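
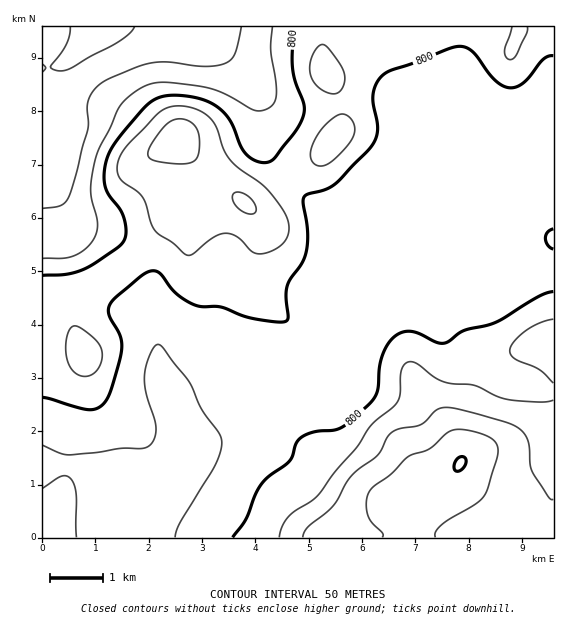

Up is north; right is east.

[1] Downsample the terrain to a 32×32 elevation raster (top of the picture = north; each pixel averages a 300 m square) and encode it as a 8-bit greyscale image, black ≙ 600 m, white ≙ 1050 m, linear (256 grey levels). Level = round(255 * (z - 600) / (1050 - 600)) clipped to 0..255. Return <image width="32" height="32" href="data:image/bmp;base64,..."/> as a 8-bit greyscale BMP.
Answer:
<image width="32" height="32" href="data:image/bmp;base64,Qk02CAAAAAAAADYEAAAoAAAAIAAAACAAAAABAAgAAAAAAAAEAAATCwAAEwsAAAABAAAAAAAAAAAAAAEBAQACAgIAAwMDAAQEBAAFBQUABgYGAAcHBwAICAgACQkJAAoKCgALCwsADAwMAA0NDQAODg4ADw8PABAQEAAREREAEhISABMTEwAUFBQAFRUVABYWFgAXFxcAGBgYABkZGQAaGhoAGxsbABwcHAAdHR0AHh4eAB8fHwAgICAAISEhACIiIgAjIyMAJCQkACUlJQAmJiYAJycnACgoKAApKSkAKioqACsrKwAsLCwALS0tAC4uLgAvLy8AMDAwADExMQAyMjIAMzMzADQ0NAA1NTUANjY2ADc3NwA4ODgAOTk5ADo6OgA7OzsAPDw8AD09PQA+Pj4APz8/AEBAQABBQUEAQkJCAENDQwBEREQARUVFAEZGRgBHR0cASEhIAElJSQBKSkoAS0tLAExMTABNTU0ATk5OAE9PTwBQUFAAUVFRAFJSUgBTU1MAVFRUAFVVVQBWVlYAV1dXAFhYWABZWVkAWlpaAFtbWwBcXFwAXV1dAF5eXgBfX18AYGBgAGFhYQBiYmIAY2NjAGRkZABlZWUAZmZmAGdnZwBoaGgAaWlpAGpqagBra2sAbGxsAG1tbQBubm4Ab29vAHBwcABxcXEAcnJyAHNzcwB0dHQAdXV1AHZ2dgB3d3cAeHh4AHl5eQB6enoAe3t7AHx8fAB9fX0Afn5+AH9/fwCAgIAAgYGBAIKCggCDg4MAhISEAIWFhQCGhoYAh4eHAIiIiACJiYkAioqKAIuLiwCMjIwAjY2NAI6OjgCPj48AkJCQAJGRkQCSkpIAk5OTAJSUlACVlZUAlpaWAJeXlwCYmJgAmZmZAJqamgCbm5sAnJycAJ2dnQCenp4An5+fAKCgoAChoaEAoqKiAKOjowCkpKQApaWlAKampgCnp6cAqKioAKmpqQCqqqoAq6urAKysrACtra0Arq6uAK+vrwCwsLAAsbGxALKysgCzs7MAtLS0ALW1tQC2trYAt7e3ALi4uAC5ubkAurq6ALu7uwC8vLwAvb29AL6+vgC/v78AwMDAAMHBwQDCwsIAw8PDAMTExADFxcUAxsbGAMfHxwDIyMgAycnJAMrKygDLy8sAzMzMAM3NzQDOzs4Az8/PANDQ0ADR0dEA0tLSANPT0wDU1NQA1dXVANbW1gDX19cA2NjYANnZ2QDa2toA29vbANzc3ADd3d0A3t7eAN/f3wDg4OAA4eHhAOLi4gDj4+MA5OTkAOXl5QDm5uYA5+fnAOjo6ADp6ekA6urqAOvr6wDs7OwA7e3tAO7u7gDv7+8A8PDwAPHx8QDy8vIA8/PzAPT09AD19fUA9vb2APf39wD4+PgA+fn5APr6+gD7+/sA/Pz8AP39/QD+/v4A////AF1ZVFRUVFRUVl5pb3J5hpiquMDExcfHx8fEwsLDwruyW1hUVFRUVFRUWWRscHaAjZmntsDHy8vKy8nFw8LBuK5YWFRUVFRUVFRVXWZtc3mBiJWpvMjNz9HU1M7Hwby0q1VWVFRUVFRUVFRXX2hwdHl+iJ2zwcnQ1tre2s3Ata6pUlRUVFRUVFRUVFRaYmpvc3Z8jKCwu8nR1+Dh1cOzqqdVVlZWVVVVVFRUVFZcY2pwdHZ+jZ+vvcPL2d7VxrWqplpdX15bWFZUVFRUVlleZm1xcnSAlKaws7zJzMa8saeiYmZqamRcV1RUVFVYWVthZmlrbHKDlZ+krra0rqehnJhuc3d1a15WVFRUV1pbWltdYWVmaHGCkp2jo5+ak5COjnyBhH9vX1VUVFZZXF1aWlpdZWdmanuPmZaRj4yJiImMg4qSjHZgVVRVWV1fXlpaWmBpaWZpeo2RiIOFhoeJjI+FjpeRfGVXVFlfZGViXlxfaGxoZmd1hIR7eX6DiY6TloWNkop5ZllWXWZqaWdlZmpubGZmZmx2dXBxd3yCi5SYhYuKf3BiWllgaWxsbm9xcGxnZmZmZmpqaWpsbnN8h46Giod8bmJcX2hwcnN3endvZ2ZmZmZmZmZoZ2ZmaG12foOFhoJ5bWVpdXx7fIB/eW9nZmZmZmZmZmhmZmZmZmlvb3F3f4F6cXOAhYKChYN8dGtmZmZmZmZmZmZmZmZmZmlVVl9teHt7fYiLhYSIi4Z8cGZmZmZmZmZmZmZmZmZnbEZHTVxsdoGJkZSMiI6VlIdzZmZmZmZmZmZmZmZmZmlxQkJHVmd2h5Wcn5mVm6Gdi3NmZmZmZmZmZmZmZmZmaW46PUdabHqMm6GjoaOqqJmEcGdmZmZmZmZmZmZmZmZmZzA2R2F4hZOdoaKjp6mei3pybmhmZmZmZmZmZmZmZmZmKjFDY4SXn6Kjo6SimYl9en6AdWhmZmZmZmZmZmZmZmYpLT5dhJ6nqqupopWBc3N7iJCHdGhmZmZmZmZmZmZmZiktOFFzkqWxta6eiHBla3aHlJSFc2dmZmZmZmZmZmZmKi01RV56k6q0rJh/Z11ibH2OlI17aWZmZmZmZmZmZmYrLjVBU2d8k5+Zh3BdV1ljdYWNiXhoZmZmZmZmZmZmZigrMz9KV2d0eHNoWlJQVWJ3iIyFdWhmZmZmZmZoamdmISMrNj5GUFVTT0tHR0pUaIOSkYZ4bGhmZmZmaHJ3bWcdHCAnLjU7PTw5OTs/SFZtiJSPhXt0cm5qZ2dwgYd5bSIbGBsgJisuLy8wNDxJWW6Fj4l/eHd3d3RwcHqIjoR3Kx8XFxkdISYpKiwxOkhYbIKLhnt1dXZ5enl4foeOi4I="/>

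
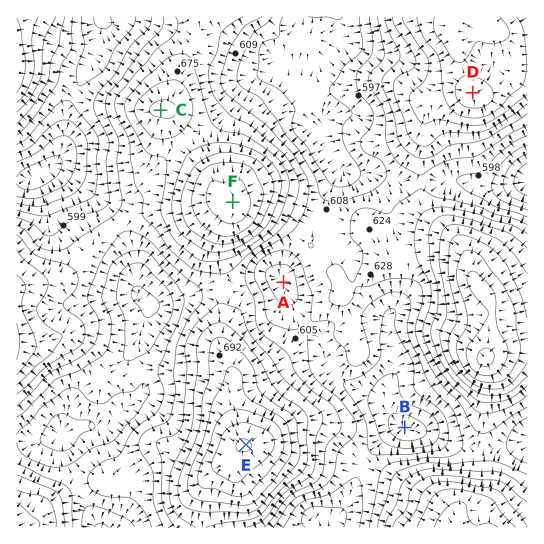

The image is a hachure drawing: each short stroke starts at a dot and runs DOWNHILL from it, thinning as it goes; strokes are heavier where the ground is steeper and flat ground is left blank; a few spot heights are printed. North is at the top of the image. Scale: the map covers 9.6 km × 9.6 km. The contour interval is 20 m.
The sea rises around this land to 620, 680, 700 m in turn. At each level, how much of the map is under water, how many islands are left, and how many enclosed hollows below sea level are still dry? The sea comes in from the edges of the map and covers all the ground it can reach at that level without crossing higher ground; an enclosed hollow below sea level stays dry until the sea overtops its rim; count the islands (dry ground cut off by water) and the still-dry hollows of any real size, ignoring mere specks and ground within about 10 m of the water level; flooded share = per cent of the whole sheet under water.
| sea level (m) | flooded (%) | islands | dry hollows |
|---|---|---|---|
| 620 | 47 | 0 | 0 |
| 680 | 79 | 3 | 0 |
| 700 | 86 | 2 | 0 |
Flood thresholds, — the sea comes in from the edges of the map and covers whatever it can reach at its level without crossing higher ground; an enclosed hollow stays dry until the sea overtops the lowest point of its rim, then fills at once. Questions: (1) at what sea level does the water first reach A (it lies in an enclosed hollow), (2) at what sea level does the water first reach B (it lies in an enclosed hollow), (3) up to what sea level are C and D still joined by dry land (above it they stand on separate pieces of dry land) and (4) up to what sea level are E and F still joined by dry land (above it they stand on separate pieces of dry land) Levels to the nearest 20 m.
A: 600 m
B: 580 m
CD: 620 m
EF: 640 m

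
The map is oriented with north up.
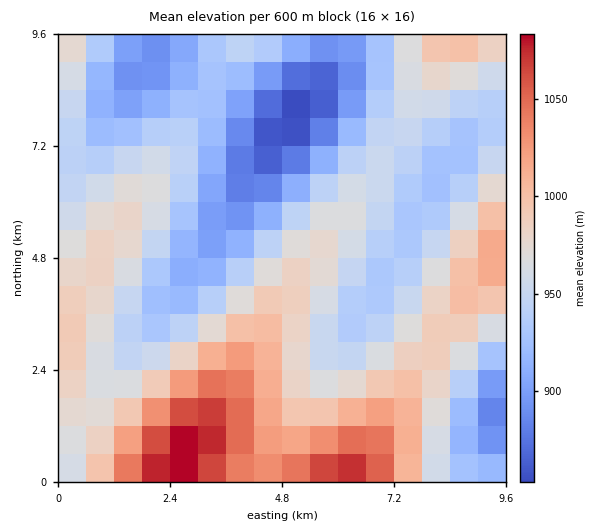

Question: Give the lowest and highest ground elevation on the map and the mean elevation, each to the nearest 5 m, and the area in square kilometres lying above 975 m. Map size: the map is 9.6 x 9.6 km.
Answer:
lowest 850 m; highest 1090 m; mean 960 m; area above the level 31.5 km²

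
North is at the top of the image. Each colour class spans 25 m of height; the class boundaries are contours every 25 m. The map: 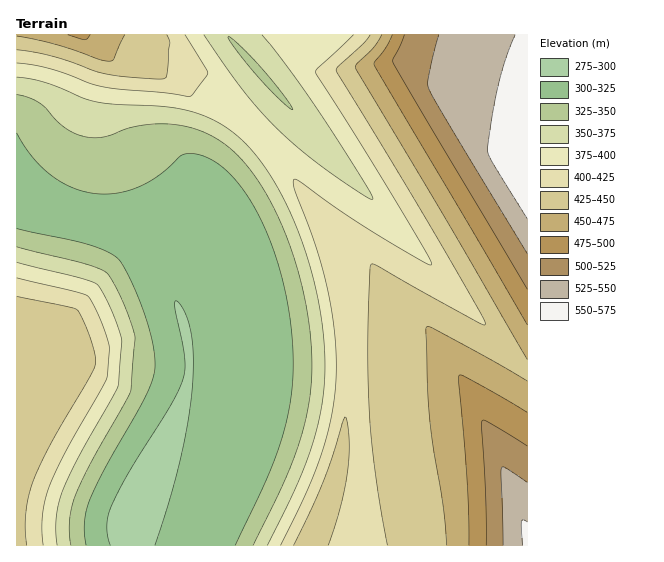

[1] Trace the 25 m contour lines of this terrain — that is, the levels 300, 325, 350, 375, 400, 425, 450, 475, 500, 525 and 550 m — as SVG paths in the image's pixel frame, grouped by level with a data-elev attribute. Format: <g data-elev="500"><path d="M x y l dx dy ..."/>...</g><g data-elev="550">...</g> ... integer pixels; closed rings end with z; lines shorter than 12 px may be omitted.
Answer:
<g data-elev="300"><path d="M110 545l-3-10 0-10 4-19 19-36 42-67 12-27 0-20-9-47 0-6 2-2 8 12 6 20 2 24-1 32-4 35-8 39-11 40-14 42"/></g><g data-elev="325"><path d="M86 545l-2-22 6-23 16-34 37-65 10-22 2-15-3-24-6-23-10-25-12-24-7-11-12-7-18-6-70-16"/><path d="M17 133l15 23 18 18 21 13 23 6 20 1 19-5 24-12 25-22 9-2 11 3 15 7 14 12 14 17 13 21 16 38 12 44 6 45 1 41-5 35-10 34-13 34-30 61"/></g><g data-elev="350"><path d="M71 545l-1-25 6-25 16-34 38-69 5-56-14-37-8-18-7-9-23-9-66-16"/><path d="M291 109l-16-14-21-23-21-27-5-6 1-3 16 14 21 23 21 27 6 9z"/><path d="M17 95l11 2 10 5 6 5 21 21 10 6 11 3 17 0 28-10 24-3 26 1 23 7 19 11 16 14 17 20 15 26 19 42 13 46 7 45 2 43-5 34-10 38-15 36-29 58"/></g><g data-elev="375"><path d="M57 545l-1-24 4-24 17-37 41-73 4-47-12-32-8-16-5-8-19-7-61-15"/><path d="M17 77l29 6 37 15 14 4 17 2 57 3 19 4 18 6 21 12 18 16 18 22 16 26 19 43 15 48 8 48 2 44-5 37-10 39-16 39-27 54"/><path d="M262 35l24 30 32 45 47 73 7 12 1 4-12-6-38-25-24-19-21-19-33-38-41-57"/></g><g data-elev="400"><path d="M43 545l-1-28 6-26 17-39 41-72 3-33-10-30-12-21-70-18"/><path d="M17 63l33 6 40 14 13 4 87 9 17-20 1-4-23-37"/><path d="M353 35l-35 33-2 3 0 2 71 114 39 65 6 12-2 1-5-2-42-25-42-27-42-30-4-2-2 1 2 12 20 51 13 46 7 44 1 43-4 37-10 39-15 40-26 53"/></g><g data-elev="425"><path d="M27 545l-1-32 2-16 5-16 19-40 41-70 2-6 1-6-8-27-11-23-60-13"/><path d="M328 545l12-37 8-37 1-32-2-18-2-4-21 63-30 65"/><path d="M17 50l37 7 52 17 23 3 33 2 4-2 2-9 2-25-3-8"/><path d="M370 35l-7 9-25 23-2 2 1 3 93 153 49 86 6 13-2 1-5-3-101-57-4-1-3 1-2 79 2 72 6 64 11 65"/></g><g data-elev="450"><path d="M527 381l-93-52-5-3-3 2 4 89 13 90 4 38"/><path d="M17 36l38 8 43 15 11 2 5-2 11-24"/><path d="M382 35l-9 13-16 16-2 3 1 2 90 150 81 141"/></g><g data-elev="475"><path d="M527 412l-61-35-5-2-2 1 8 108 2 61"/><path d="M68 35l17 5 2-1 3-4"/><path d="M392 35l-6 13-11 13-1 4 153 260"/></g><g data-elev="500"><path d="M527 446l-40-24-4-2-1 1 4 78 0 46"/><path d="M404 35l-11 24 1 5 133 225"/></g><g data-elev="525"><path d="M527 482l-21-14-4-1-1 6 2 72"/><path d="M439 35l-11 42 1 11 23 41 75 125"/></g><g data-elev="550"><path d="M527 522l-4-2-1 1 0 24"/><path d="M515 35l-9 23-7 26-7 32-4 35 5 12 34 56"/></g>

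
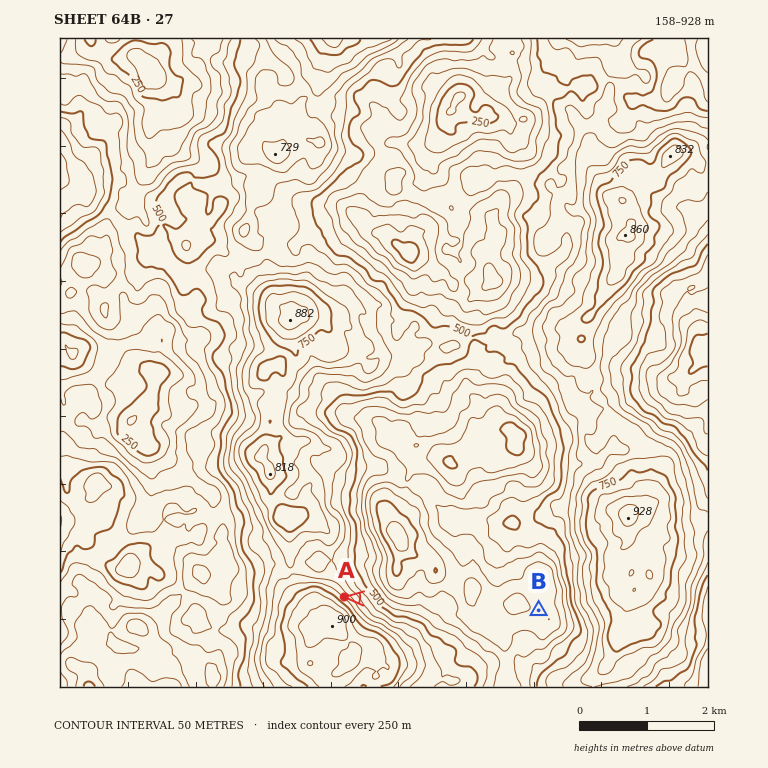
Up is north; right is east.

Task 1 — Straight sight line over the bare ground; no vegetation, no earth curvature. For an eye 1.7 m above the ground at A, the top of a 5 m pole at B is visible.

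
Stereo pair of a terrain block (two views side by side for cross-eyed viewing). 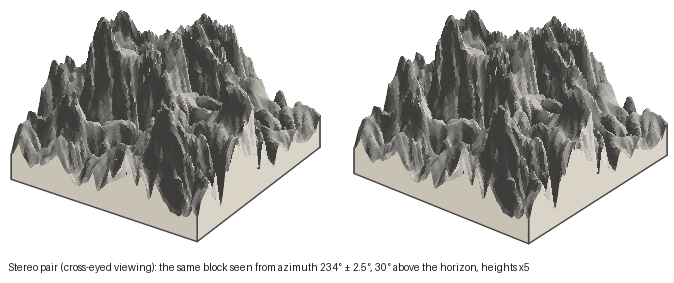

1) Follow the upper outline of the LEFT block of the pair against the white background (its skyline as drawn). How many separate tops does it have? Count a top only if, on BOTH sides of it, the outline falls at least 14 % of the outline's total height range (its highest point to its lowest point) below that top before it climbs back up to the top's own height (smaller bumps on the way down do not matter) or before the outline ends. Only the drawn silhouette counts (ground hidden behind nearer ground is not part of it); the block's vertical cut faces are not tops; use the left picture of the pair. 2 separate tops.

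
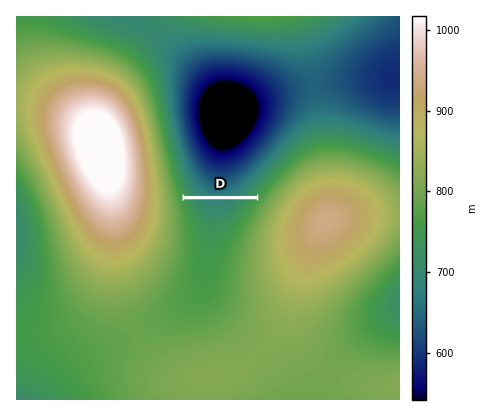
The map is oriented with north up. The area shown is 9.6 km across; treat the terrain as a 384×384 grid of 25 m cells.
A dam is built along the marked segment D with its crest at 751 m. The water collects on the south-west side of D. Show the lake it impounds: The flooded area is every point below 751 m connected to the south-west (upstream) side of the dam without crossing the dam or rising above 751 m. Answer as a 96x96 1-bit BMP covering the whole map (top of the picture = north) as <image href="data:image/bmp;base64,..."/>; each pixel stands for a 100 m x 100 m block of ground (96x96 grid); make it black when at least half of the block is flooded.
<image width="96" height="96" href="data:image/bmp;base64,Qk2+BAAAAAAAAD4AAAAoAAAAYAAAAGAAAAABAAEAAAAAAIAEAAATCwAAEwsAAAIAAAAAAAAA////AAAAAAAAAAAAAAAAAAAAAAAAAAAAAAAAAAAAAAAAAAAAAAAAAAAAAAAAAAAAAAAAAAAAAAAAAAAAAAAAAAAAAAAAAAAAAAAAAAAAAAAAAAAAAAAAAAAAAAAAAAAAAAAAAAAAAAAAAAAAAAAAAAAAAAAAAAAAAAAAAAAAAAAAAAAAAAAAAAAAAAAAAAAAAAAAAAAAAAAAAAAAAAAAAAAAAAAAAAAAAAAAAAAAAAAAAAAAAAAAAAAAAAAAAAAAAAAAAAAAAAAAAAAAAAAAAAAAAAAAAAAAAAAAAAAAAAAAAAAAAAAAAAAAAAAAAAAAAAAAAAAAAAAAAAAAAAAAAAAAAAAAAAAAAAAAAAAAAAAAAAAAAAAAAAAAAAAAAAAAAAAAAAAAAAAAAAAAAAAAAAAAAAAAAAAAAAAAAAAAAAAAAAAAAAAAAAAAAAAAAAAAAAAAAAAAAAAAAAAAAAAAAAAAAAAAAAAAAAAAAAAAAAAAAAAAAAAAAAAAAAAAAAAAAAAAAAAAAAAAAAAAAAAAAAAAAAAAAAAAAAAAAAAAAAAAAAAAAAAAAAAAAAAAAAAAAAAAAAAAAAAAAAAAAACAAAAAAAAAAAAAAAHAAAAAAAAAAAAAAAPgAAAAAAAAAAAAAAPwAAAAAAAAAAAAAAf4AAAAAAAAAAAAAAf4AAAAAAAAAAAAAAf8AAAAAAAAAAAAAA/+AAAAAAAAAAAAAA/+AAAAAAAAAAAAAA//AAAAAAAAAAAAAB//gAAAAAAAAAAAAB//wAAAAAAAAAAAAB//wAAAAAAAAAAAAD//4AAAAAAAAAAAAAAAAAAAAAAAAAAAAAAAAAAAAAAAAAAAAAAAAAAAAAAAAAAAAAAAAAAAAAAAAAAAAAAAAAAAAAAAAAAAAAAAAAAAAAAAAAAAAAAAAAAAAAAAAAAAAAAAAAAAAAAAAAAAAAAAAAAAAAAAAAAAAAAAAAAAAAAAAAAAAAAAAAAAAAAAAAAAAAAAAAAAAAAAAAAAAAAAAAAAAAAAAAAAAAAAAAAAAAAAAAAAAAAAAAAAAAAAAAAAAAAAAAAAAAAAAAAAAAAAAAAAAAAAAAAAAAAAAAAAAAAAAAAAAAAAAAAAAAAAAAAAAAAAAAAAAAAAAAAAAAAAAAAAAAAAAAAAAAAAAAAAAAAAAAAAAAAAAAAAAAAAAAAAAAAAAAAAAAAAAAAAAAAAAAAAAAAAAAAAAAAAAAAAAAAAAAAAAAAAAAAAAAAAAAAAAAAAAAAAAAAAAAAAAAAAAAAAAAAAAAAAAAAAAAAAAAAAAAAAAAAAAAAAAAAAAAAAAAAAAAAAAAAAAAAAAAAAAAAAAAAAAAAAAAAAAAAAAAAAAAAAAAAAAAAAAAAAAAAAAAAAAAAAAAAAAAAAAAAAAAAAAAAAAAAAAAAAAAAAAAAAAAAAAAAAAAAAAAAAAAAAAAAAAAAAAAAAAAAAAAAAAAAAAAAAAAAAAAAAAAAAAAAAAAAAAAAAAAAAAAAAAAAAAAAAAAAAAAAAAAAAAAAAAAAAAAAAAAAAAAAAAAAAAAA="/>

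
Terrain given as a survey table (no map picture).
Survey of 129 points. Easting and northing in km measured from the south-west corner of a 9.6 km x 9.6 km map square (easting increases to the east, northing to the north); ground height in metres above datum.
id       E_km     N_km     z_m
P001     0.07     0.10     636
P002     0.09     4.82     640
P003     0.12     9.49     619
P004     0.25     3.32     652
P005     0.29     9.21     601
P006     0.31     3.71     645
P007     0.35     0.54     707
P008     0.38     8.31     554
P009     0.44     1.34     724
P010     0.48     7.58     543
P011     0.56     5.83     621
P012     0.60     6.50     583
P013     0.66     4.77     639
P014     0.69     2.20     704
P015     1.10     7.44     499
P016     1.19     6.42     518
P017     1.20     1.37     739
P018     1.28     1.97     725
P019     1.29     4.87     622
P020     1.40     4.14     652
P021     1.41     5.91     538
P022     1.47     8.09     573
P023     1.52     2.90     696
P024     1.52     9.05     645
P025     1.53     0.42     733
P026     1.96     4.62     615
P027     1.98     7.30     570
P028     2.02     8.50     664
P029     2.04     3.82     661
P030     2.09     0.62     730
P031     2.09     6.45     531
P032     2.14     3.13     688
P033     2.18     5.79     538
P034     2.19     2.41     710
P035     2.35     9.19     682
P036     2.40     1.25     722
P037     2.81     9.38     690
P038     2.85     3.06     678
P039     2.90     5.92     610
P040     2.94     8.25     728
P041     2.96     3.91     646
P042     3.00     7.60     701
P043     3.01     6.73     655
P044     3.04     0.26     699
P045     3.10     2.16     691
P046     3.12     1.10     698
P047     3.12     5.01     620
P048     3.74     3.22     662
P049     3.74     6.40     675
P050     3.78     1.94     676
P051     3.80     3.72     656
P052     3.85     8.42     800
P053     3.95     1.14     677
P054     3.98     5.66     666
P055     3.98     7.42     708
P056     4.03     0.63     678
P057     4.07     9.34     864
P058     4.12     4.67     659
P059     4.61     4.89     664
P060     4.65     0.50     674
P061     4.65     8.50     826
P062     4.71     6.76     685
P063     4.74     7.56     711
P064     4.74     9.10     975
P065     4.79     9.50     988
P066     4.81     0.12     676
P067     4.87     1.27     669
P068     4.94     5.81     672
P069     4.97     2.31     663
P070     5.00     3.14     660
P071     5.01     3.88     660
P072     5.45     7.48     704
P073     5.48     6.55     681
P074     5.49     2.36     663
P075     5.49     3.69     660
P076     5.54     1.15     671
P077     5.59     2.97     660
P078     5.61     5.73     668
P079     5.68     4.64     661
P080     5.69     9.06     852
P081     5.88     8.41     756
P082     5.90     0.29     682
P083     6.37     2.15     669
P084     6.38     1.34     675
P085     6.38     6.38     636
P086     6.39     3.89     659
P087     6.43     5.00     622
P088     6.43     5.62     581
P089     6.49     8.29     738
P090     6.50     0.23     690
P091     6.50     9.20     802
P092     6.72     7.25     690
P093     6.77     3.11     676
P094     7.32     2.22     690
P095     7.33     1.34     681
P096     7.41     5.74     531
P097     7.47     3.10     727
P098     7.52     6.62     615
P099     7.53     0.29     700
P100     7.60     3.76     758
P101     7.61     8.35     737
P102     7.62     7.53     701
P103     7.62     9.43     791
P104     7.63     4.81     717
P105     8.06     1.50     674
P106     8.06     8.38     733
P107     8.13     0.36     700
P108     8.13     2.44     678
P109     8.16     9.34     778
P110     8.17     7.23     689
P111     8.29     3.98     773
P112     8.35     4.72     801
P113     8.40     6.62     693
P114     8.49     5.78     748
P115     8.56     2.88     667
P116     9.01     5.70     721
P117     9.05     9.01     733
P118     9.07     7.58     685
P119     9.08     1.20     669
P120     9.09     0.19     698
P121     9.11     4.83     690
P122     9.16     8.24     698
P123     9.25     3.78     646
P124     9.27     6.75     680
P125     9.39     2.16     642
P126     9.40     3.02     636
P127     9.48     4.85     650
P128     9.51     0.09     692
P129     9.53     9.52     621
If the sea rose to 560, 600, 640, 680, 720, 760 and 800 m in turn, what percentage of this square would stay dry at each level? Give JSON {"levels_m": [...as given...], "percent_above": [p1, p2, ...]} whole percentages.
{"levels_m": [560, 600, 640, 680, 720, 760, 800], "percent_above": [95, 90, 82, 45, 19, 8, 4]}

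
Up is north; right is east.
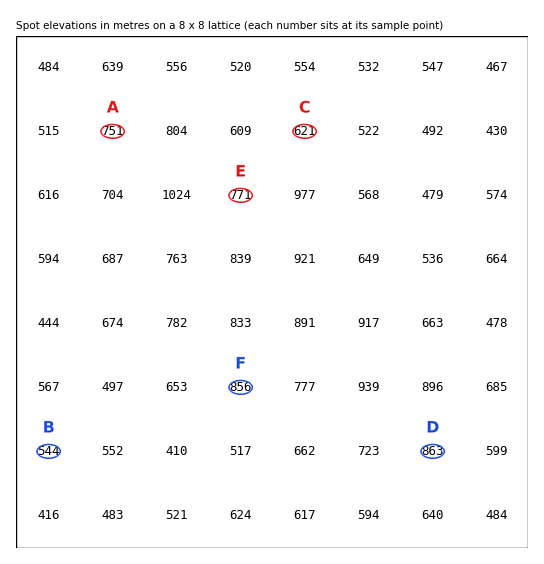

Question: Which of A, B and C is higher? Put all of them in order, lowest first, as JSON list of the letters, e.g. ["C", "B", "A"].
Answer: ["B", "C", "A"]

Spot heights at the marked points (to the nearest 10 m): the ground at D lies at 860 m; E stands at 770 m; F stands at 860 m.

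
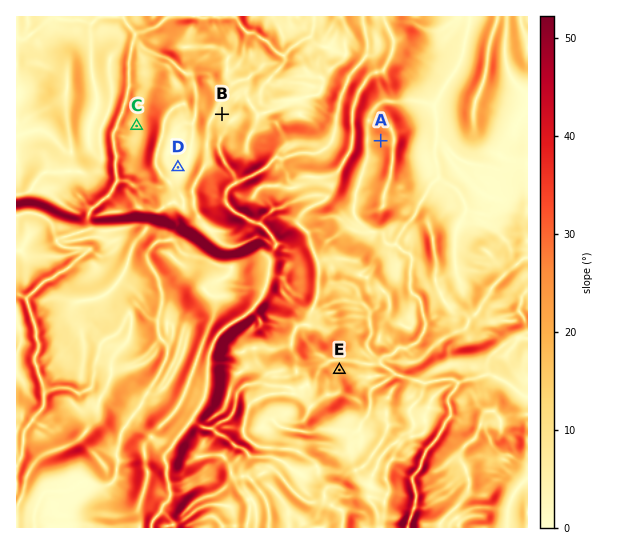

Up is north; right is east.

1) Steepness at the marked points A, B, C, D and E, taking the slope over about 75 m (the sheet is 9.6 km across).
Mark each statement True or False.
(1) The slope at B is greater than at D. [True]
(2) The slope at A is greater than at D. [True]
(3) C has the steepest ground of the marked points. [False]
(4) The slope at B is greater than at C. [False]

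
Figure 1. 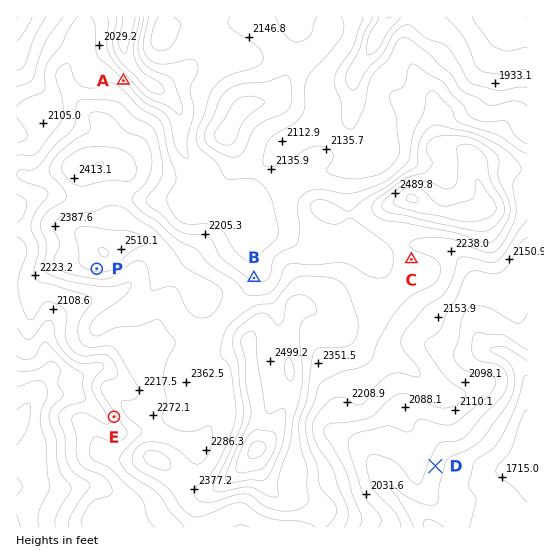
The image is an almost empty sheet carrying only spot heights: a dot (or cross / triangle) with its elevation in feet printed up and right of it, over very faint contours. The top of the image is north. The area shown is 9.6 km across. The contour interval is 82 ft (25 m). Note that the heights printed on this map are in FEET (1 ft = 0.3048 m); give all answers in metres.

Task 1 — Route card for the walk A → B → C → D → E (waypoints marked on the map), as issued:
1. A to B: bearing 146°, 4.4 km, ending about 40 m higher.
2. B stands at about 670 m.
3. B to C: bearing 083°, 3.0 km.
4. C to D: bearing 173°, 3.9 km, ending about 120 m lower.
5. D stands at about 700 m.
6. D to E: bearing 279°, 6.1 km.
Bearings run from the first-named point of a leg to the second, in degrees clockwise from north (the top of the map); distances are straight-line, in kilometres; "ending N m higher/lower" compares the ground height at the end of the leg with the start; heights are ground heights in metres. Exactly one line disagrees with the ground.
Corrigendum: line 5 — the height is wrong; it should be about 590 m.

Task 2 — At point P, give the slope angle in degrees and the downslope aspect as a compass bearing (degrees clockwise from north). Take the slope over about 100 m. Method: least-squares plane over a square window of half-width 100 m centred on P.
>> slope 7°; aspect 193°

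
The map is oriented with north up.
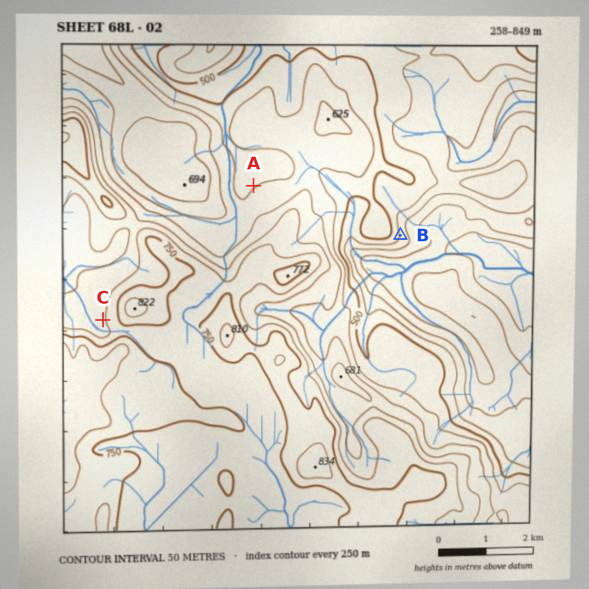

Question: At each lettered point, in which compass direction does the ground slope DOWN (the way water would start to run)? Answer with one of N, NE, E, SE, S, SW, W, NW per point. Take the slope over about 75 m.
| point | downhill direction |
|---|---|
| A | NW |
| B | E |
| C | W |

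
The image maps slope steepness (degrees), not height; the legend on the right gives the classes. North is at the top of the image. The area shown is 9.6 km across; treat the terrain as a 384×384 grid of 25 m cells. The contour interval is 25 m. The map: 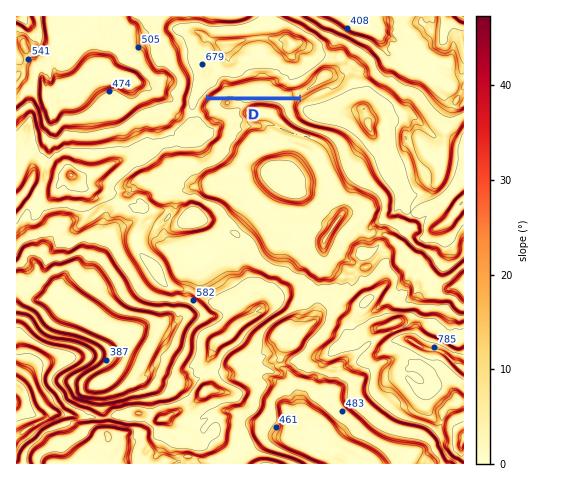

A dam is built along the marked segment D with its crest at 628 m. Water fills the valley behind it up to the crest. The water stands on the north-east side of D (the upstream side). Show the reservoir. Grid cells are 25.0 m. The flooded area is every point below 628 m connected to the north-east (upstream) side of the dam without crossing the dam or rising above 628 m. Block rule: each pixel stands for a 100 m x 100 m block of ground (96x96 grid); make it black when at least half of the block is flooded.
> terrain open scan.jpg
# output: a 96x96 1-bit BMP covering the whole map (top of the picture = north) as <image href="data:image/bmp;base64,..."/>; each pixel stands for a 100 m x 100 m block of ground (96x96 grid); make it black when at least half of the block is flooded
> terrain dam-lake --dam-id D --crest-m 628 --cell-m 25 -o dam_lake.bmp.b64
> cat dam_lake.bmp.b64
<image width="96" height="96" href="data:image/bmp;base64,Qk2+BAAAAAAAAD4AAAAoAAAAYAAAAGAAAAABAAEAAAAAAIAEAAATCwAAEwsAAAIAAAAAAAAA////AAAAAAAAAAAAAAAAAAAAAAAAAAAAAAAAAAAAAAAAAAAAAAAAAAAAAAAAAAAAAAAAAAAAAAAAAAAAAAAAAAAAAAAAAAAAAAAAAAAAAAAAAAAAAAAAAAAAAAAAAAAAAAAAAAAAAAAAAAAAAAAAAAAAAAAAAAAAAAAAAAAAAAAAAAAAAAAAAAAAAAAAAAAAAAAAAAAAAAAAAAAAAAAAAAAAAAAAAAAAAAAAAAAAAAAAAAAAAAAAAAAAAAAAAAAAAAAAAAAAAAAAAAAAAAAAAAAAAAAAAAAAAAAAAAAAAAAAAAAAAAAAAAAAAAAAAAAAAAAAAAAAAAAAAAAAAAAAAAAAAAAAAAAAAAAAAAAAAAAAAAAAAAAAAAAAAAAAAAAAAAAAAAAAAAAAAAAAAAAAAAAAAAAAAAAAAAAAAAAAAAAAAAAAAAAAAAAAAAAAAAAAAAAAAAAAAAAAAAAAAAAAAAAAAAAAAAAAAAAAAAAAAAAAAAAAAAAAAAAAAAAAAAAAAAAAAAAAAAAAAAAAAAAAAAAAAAAAAAAAAAAAAAAAAAAAAAAAAAAAAAAAAAAAAAAAAAAAAAAAAAAAAAAAAAAAAAAAAAAAAAAAAAAAAAAAAAAAAAAAAAAAAAAAAAAAAAAAAAAAAAAAAAAAAAAAAAAAAAAAAAAAAAAAAAAAAAAAAAAAAAAAAAAAAAAAAAAAAAAAAAAAAAAAAAAAAAAAAAAAAAAAAAAAAAAAAAAAAAAAAAAAAAAAAAAAAAAAAAAAAAAAAAAAAAAAAAAAAAAAAAAAAAAAAAAAAAAAAAAAAAAAAAAAAAAAAAAAAAAAAAAAAAAAAAAAAAAAAAAAAAAAAAAAAAAAAAAAAAAAAAAAAAAAAAAAAAAAAAAAAAAAAAAAAAAAAAAAAAAAAAAAAAAAAAAAAAAAAAAAAAAAAAAAAAAAAAAAAAAAAAAAAAAAAAAAAAAAAAAAAAAAAAAAAAAAAAAAAAAAAAAAAAAAAAAAAAAAAAAAAAAAAAAAAAAAAAAAAAAAAAAAAAAAAAAAAAAAAAAAAAAAAAAAAAAAAAAAAAAAAAAAAAAAAAAAAAAAAAAAAAAAAAAAAAAAAAAAAAAAAAAAAAAAAAAAAAAAAAAAAAAAAAAAAAAAAAAAAAAAAAAAAAAAAAAAAAAAAAAAAAAAAAAAAAAAAAAAAAAAAAAAAAAAAAAAAAAAAAAAAAAAAAAAAAAAAAAAAAAAAAAAAAAAAAAAAAAAAAAAAAAAAAAAAAAAAAAAAAAAAAAAAAAAAAAAAAAAAD///gAAAAAAAAAAAA//z4AAAAAAAAAAAA//A+AAAAAAAAAAAAA+AfgAAAAAAAAAAAAAAPgAAAAAAAAAAAAAAHAAAAAAAAAAAAAAAAAAAAAAAAAAAAAAAAAAAAAAAAAAAAAAAAAAAAAAAAAAAAAAAAAAAAAAAAAAAAAAAAAAAAAAAAAAAAAAAAAAAAAAAAAAAAAAAAAAAAAAAAAAAAAAAAAAAAAAAAAAAAAAAAAAAAAAAAAAAAAAAAAAAAAAAAAAAAAAAAAAAAA="/>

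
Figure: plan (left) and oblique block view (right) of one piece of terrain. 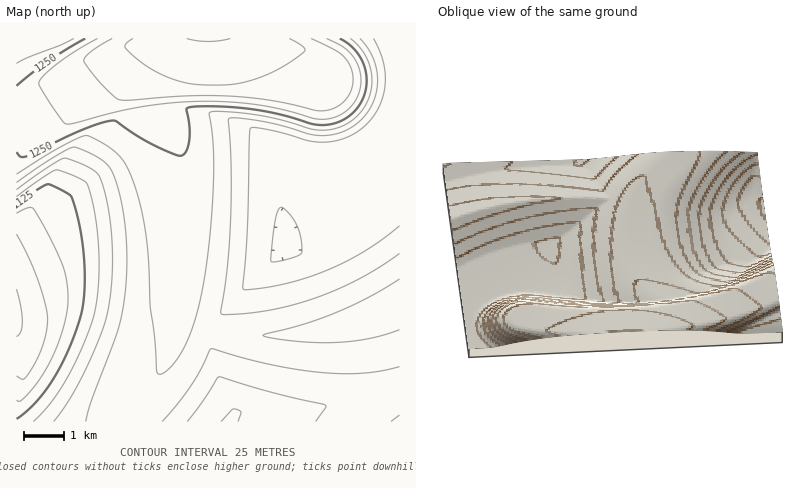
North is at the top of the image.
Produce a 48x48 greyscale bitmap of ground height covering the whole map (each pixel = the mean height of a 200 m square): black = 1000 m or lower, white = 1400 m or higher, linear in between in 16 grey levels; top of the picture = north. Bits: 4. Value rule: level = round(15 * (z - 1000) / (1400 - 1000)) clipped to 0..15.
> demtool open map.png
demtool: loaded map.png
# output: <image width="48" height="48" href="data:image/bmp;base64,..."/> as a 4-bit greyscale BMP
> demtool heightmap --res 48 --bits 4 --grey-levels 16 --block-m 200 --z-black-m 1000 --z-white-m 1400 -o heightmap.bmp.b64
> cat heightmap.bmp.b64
<image width="48" height="48" href="data:image/bmp;base64,Qk32BAAAAAAAAHYAAAAoAAAAMAAAADAAAAABAAQAAAAAAIAEAAATCwAAEwsAABAAAAAAAAAAAAAAABEREQAiIiIAMzMzAERERABVVVUAZmZmAHd3dwCIiIgAmZmZAKqqqgC7u7sAzMzMAN3d3QDu7u4A////AFVmZ3d4iIiIiId3ZmZmZmZmZmd3d3d3eEVWZnd4iIiIiIh3dmZmZmZmZmZ3d3d3d0RVZnd4iIiIiIh3dmZmZmZmZnd3d3d3dzRFVmd3iIiIiIiHd2ZmZmZ3d3d3d3d3dzNEVWZ3iIiIiIiId3Zmd3d3d3d3d3d3dzM0VWZ3eIiIiIiId3d3d3d3d3d3d3d3dzM0RVZneIiIiIiIh3d3d3d3d4iIiIiIdyIzRFZneIiIiIiIiHd3d4iIiIiIiIiIiCIzRFVnd4iIiJmIiHd4iIiIiIiIiIiIiCIjNFVmd4iIiJmYiIiIiIiIiIiIiIiIiCIjNEVWd4iIiJmYiIiIiIiImZmZmZiIiCIjNEVWZ3iIiJmZiIiIiIiImZmZmZmZmCIjM0RWZ3iIiJmZiIiIiIiIiImZmZmZmSIjM0RVZ3iIiJmZiIh3iIiIiIiImZmZmSIjM0RVZ3iIiJmZmIh3d3d3iIiIiJmZmSIzM0RVZneIiJmZmIh3d3d3d3iIiIiZmSIzM0RVZneIiZmZmIh3d3d3d3d3iIiImSIzNERVZneIiZmZmIh3dmZmd3d3d4iIiCMzNERVZneIiZmZmIh3dmZmZmd3d3eIiCMzNERVZneIiZmZmYh3dmZmZmZmd3d3iCMzRERVZneIiZmZmYiHdmZmZmZmZnd3eDMzRERVZneIiZmZmYiHdmZmZmZmZmd3dzM0RERVZneIiZmZmYiHdmZmZmZmZmZndzM0RERVZneIiZmZmYiHdmZmZmZmZmZmdzNEREVVZneImZmZmYiHdmZmZmZmZmZmZjNEREVVZneImZmZmYiHdmZmZmZmZmZmZkREREVVZ3iImZmZmYiHdmZmZmZmZmZmZlRERFVWZ3iImZmZmYiHdmZmZmZmZmZmZmVERVVWZ3iJmZmZmYiHdmZmZmZmZmZmZnZVVVVWZ3iJmZmZmYiHdmZmZmZmZmZmZodlVVZmd4iJmZmZmZiHdmZmZmZmZmZmZph3ZmZnd4iZmZmZmZiHdmZmZmZmZmZmZpmIdmd3eIiZmZmZmZiHdmZmZmZmZmZmZpmZh3d4iImZmZmZmZiHdmZmZmZmZmZmZqqqmYiIiJmZmZmZmYiHdmZmZmZmZmZmZqqqqpmImZmZmaqpmYiHdmZmZ3d3dmZmZqqqqqqZmZmZqqqpmYiHd2d3eIiIh3ZmZqqqqqqqqZmqqqqpmYiHd3iImZqqmYdmZqqqqqu7qqqqqqqpmYiIiJmaqru7qph2Zqqqqru7u7u6qqqqqZmqqqq7u7u7u6l3Zqqqqru7u7u7u7u7u7u7u7vMzMzLu6mHZqqqq7u7u7vMzMzMzMzMzMzMzMzMy7qHZpqqu7u7u7zMzMzMzMzMzMzMzMzMy7qHZpmqu7u7u8zMzMzMzMzMzMzMzMzMzLqHZpmaq7u7vMzMzMzd3d3dzMzMzMzMy7mHZoiZmqu7zMzMzN3d3d3d3dzMzMzMy6mHZoiImaq7zMzM3d3d3d3d3d3czMzLuph3ZoiIiJmqu8zM3d3d3d3d3d3czMu6qYd2Zg=="/>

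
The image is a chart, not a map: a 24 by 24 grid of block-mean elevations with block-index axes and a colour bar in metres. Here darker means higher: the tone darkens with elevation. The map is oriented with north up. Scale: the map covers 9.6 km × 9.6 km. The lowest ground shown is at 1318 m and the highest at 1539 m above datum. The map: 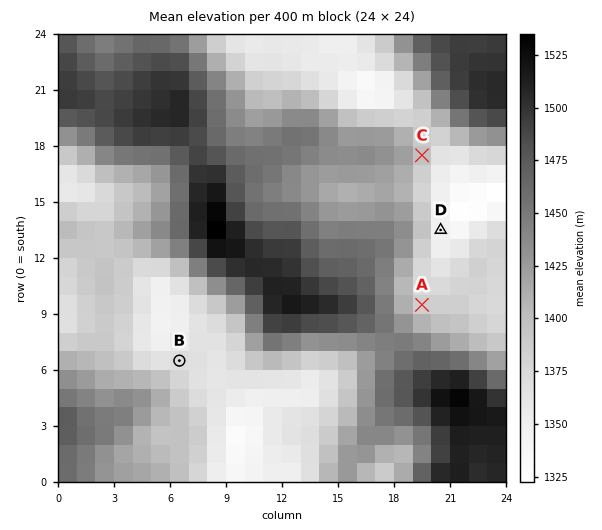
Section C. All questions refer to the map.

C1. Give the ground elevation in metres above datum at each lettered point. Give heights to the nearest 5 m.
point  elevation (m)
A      1385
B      1370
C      1400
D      1345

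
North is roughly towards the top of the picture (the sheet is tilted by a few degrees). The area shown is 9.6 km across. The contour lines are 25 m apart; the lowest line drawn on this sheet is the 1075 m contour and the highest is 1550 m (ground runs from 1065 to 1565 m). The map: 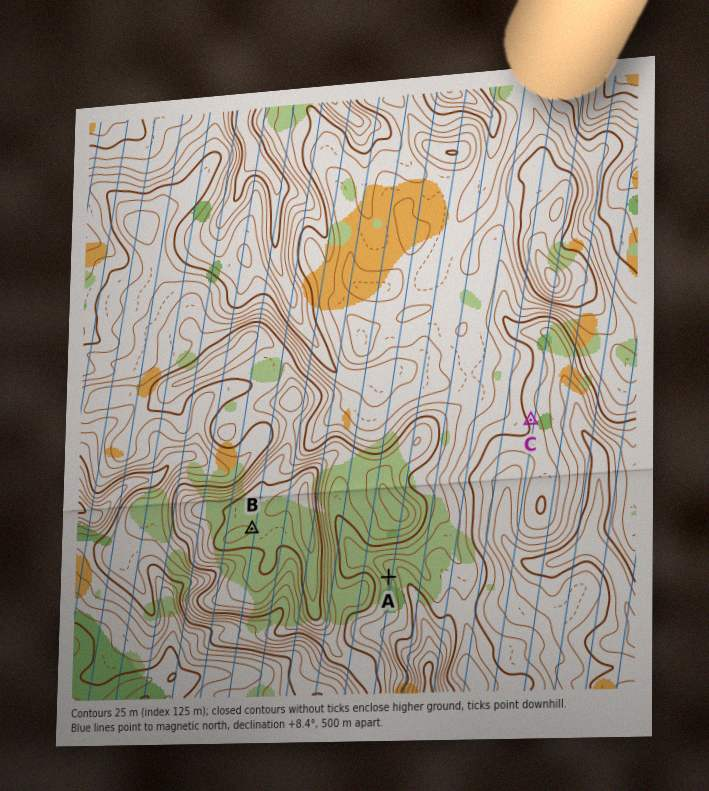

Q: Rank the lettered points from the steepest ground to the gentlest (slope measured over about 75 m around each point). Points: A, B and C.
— A C B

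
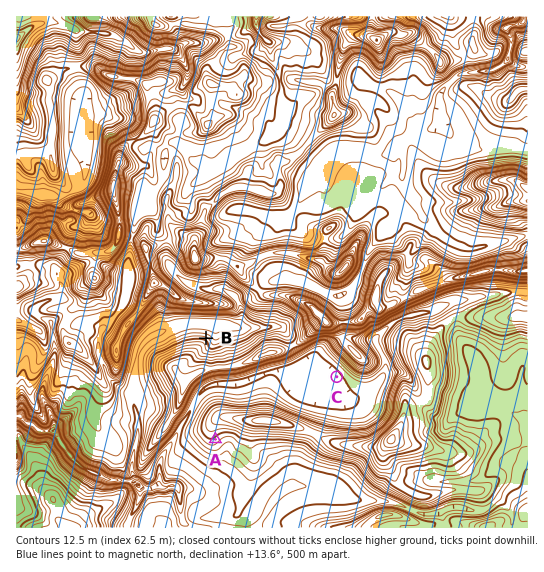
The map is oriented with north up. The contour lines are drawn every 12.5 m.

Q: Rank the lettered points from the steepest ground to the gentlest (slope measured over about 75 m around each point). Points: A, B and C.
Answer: B A C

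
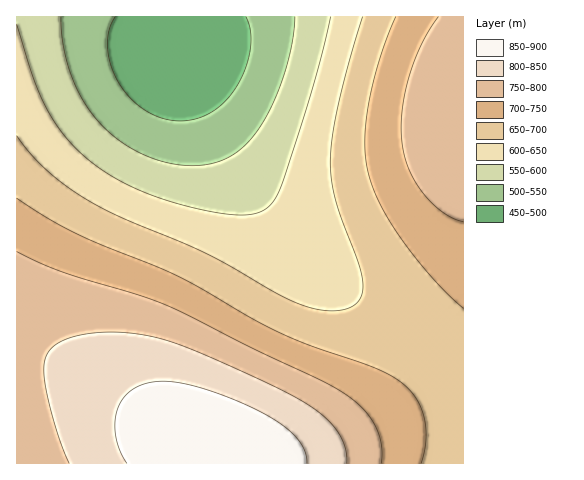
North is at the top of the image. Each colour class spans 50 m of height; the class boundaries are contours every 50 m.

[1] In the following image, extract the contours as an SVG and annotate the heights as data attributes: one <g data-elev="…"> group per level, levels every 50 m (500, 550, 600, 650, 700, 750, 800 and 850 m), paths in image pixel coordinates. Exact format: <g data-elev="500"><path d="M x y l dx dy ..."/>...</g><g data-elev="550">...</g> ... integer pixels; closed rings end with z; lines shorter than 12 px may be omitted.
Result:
<g data-elev="500"><path d="M246 17l5 15-1 17-5 20-9 19-11 14-14 10-15 7-16 2-18-3-16-7-14-12-12-15-9-17-3-19 1-17 6-14"/></g><g data-elev="550"><path d="M295 17l-3 26-8 32-11 29-14 25-14 16-15 11-17 7-20 3-26-3-26-9-23-14-20-19-16-22-11-25-8-29-2-28"/></g><g data-elev="600"><path d="M331 17l-20 75-32 99-6 11-8 7-9 4-13 2-18-1-22-4-49-14-37-17-30-21-23-22-18-28-13-31-16-53"/></g><g data-elev="650"><path d="M363 17l-24 82-6 32-3 24 1 21 4 23 23 64 5 18 0 10-3 8-5 6-7 3-11 3-12-1-13-2-15-5-21-10-70-40-104-45-26-15-24-18-19-18-16-21"/></g><g data-elev="700"><path d="M421 463l5-25-1-13-2-12-4-10-6-10-17-14-24-12-61-21-34-14-99-56-81-33-28-13-25-14-27-18"/><path d="M396 17l-16 42-11 45-4 37 3 31 11 31 21 35 32 39 31 31"/></g><g data-elev="750"><path d="M381 463l0-21-3-10-5-11-15-17-22-16-168-82-29-11-77-23-45-20"/><path d="M438 17l-17 27-12 33-7 34 0 32 7 25 14 25 19 19 11 6 10 4"/></g><g data-elev="800"><path d="M347 463l-2-17-10-18-15-15-23-15-58-28-61-26-33-9-34-3-25 2-20 5-14 9-7 10-1 16 4 24 10 37 11 28"/></g><g data-elev="850"><path d="M307 463l-2-12-7-12-13-12-16-11-28-13-31-12-25-7-21-3-16 2-12 5-11 8-6 10-4 13 0 15 4 15 8 14"/></g>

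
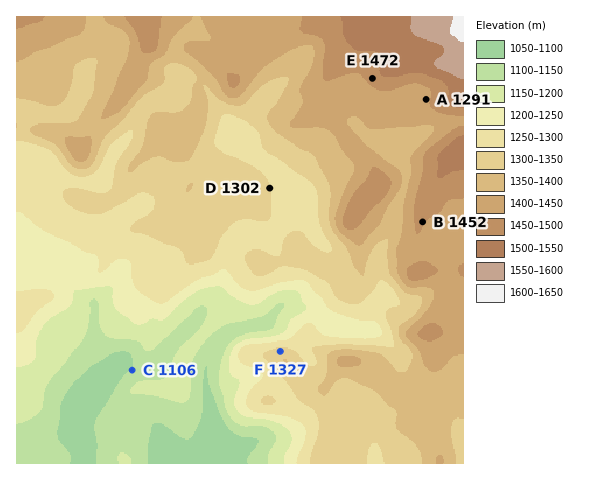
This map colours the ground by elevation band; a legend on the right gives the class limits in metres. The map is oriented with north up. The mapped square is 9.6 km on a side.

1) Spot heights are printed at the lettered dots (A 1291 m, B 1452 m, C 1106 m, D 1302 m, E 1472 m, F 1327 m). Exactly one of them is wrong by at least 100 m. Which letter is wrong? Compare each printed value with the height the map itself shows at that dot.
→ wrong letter A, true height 1441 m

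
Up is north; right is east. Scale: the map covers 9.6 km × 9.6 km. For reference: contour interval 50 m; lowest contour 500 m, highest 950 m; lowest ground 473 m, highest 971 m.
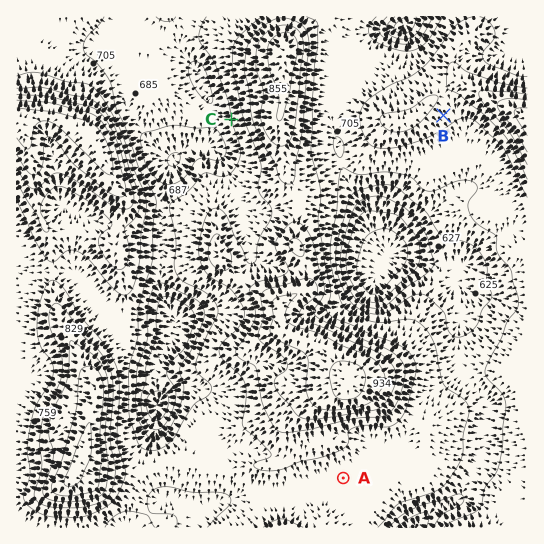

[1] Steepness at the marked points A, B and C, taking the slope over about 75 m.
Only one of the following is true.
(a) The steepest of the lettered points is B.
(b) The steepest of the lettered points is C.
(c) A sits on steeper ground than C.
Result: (b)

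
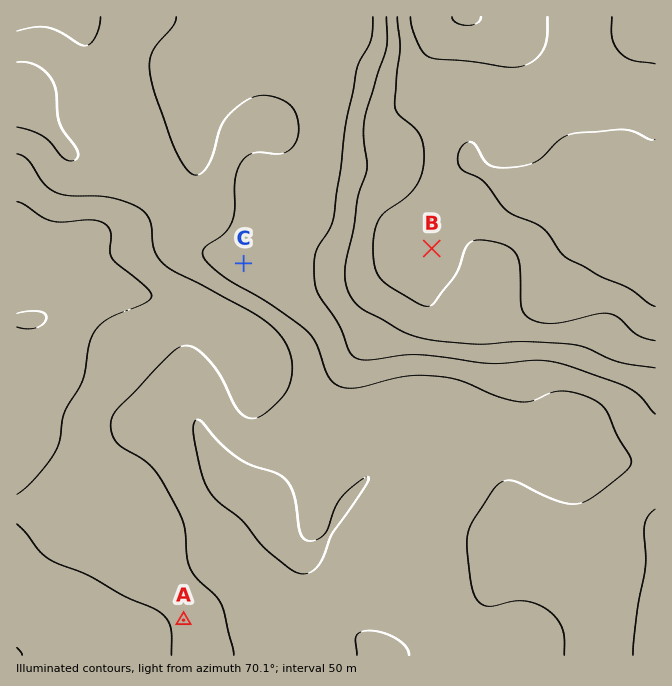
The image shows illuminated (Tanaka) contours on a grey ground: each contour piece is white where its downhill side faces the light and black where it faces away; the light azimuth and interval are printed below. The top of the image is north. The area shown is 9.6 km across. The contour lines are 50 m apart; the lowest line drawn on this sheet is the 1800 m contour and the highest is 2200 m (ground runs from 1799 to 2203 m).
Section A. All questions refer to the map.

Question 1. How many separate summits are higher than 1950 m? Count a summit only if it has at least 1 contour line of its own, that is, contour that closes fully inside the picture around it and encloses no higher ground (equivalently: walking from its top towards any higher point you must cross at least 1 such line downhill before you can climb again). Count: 1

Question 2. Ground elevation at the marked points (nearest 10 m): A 1860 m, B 2130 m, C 1980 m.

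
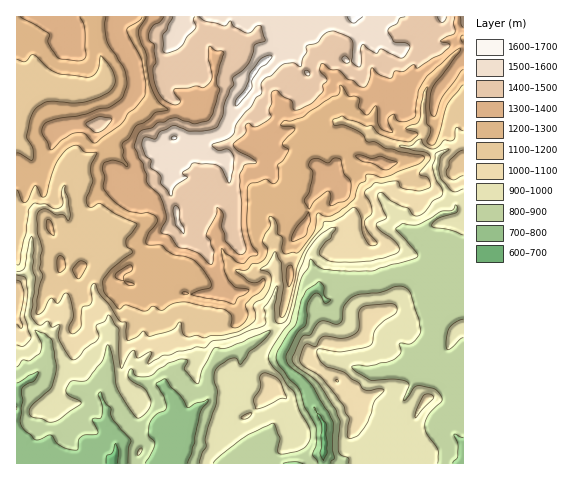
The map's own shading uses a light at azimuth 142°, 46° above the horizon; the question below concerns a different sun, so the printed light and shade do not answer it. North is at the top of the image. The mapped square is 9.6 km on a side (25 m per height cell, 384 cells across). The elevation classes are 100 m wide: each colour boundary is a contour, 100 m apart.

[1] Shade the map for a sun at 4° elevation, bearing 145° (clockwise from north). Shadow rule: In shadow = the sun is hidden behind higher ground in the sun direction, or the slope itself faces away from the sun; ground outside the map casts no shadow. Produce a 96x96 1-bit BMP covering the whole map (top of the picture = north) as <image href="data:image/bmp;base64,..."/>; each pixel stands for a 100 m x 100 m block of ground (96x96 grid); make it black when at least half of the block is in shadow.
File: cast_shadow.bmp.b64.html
<image width="96" height="96" href="data:image/bmp;base64,Qk2+BAAAAAAAAD4AAAAoAAAAYAAAAGAAAAABAAEAAAAAAIAEAAATCwAAEwsAAAIAAAAAAAAA////AAAAAABAAAeAHwAAAD+AAADAAAfAH4AAAXmAAADAAIfAP8AAAHgAAADAAAfgP8AAAHwAAAHAAA/wP8AAQHwAAACAAA/8f8AAQH4AAACAAA/Af+AAAP4AMACAAB+A/+AAAP8AMACAAB8A//AAAP8A+ADAAB4A//AAAf+A+ADgADwB//mAAf8A/ADwAD4B//vgA/8A/AD/AD4B//ngA/+AfgD//DQB//ngB/6AfwD//zAB//n8B/jAf4D/njwD//j+J+D4P8D/gD////j/P8D/P8D/gD/z//j/f4H//8D/wB/B//n//x3//8D/wBzA+f3//D///8B/4BxgeP//8H///kB/4B5wPv//4H///AAHwD4YD3/8/v/5+CADwD5MA3/4/vAA8GADwD5mAD/4/8AA4HADgD4jAA/8/8AAwHAHgD8AwAP+//+AAHgHwD8AIAD+///AAHgB4D8AEAAH///gAHwA8D+AGPwA///gAH8B+B+YH/4Bf//gAH8ReBmIH58Dv//gAP85eBiACA8Dn//wAP84eBgAAAADn//+AP84MAAAAAAD3///wP44EAAAAAADz///wPw8EAAA4+ADz///4Pg8AHAB//vDz///8PB+AHAB///zx///+OD/APDB/+f7x////gD/gPwB/8f/5///+AD/iP4B/4f/4///4AB/nP+P3wYf4YAAAAB/3///AAAD4AAAAAB/3//wAAAD4QAAAAB/v//AAAADgcIAAAB/P//gAAAfwf/AAAA/P//wAAAX4P+BwAA+P//4IZwH8P8H4AA8P//+AB4D8H+PwAA8P///AD4D+B/PgAA+P///wD4D/AfOAMC/////wB4D/gPAAH+//+f/wZ4D/gHAAD+//8AfwfwH/ECAAD8efgAfwDwH/GAAAAcYfwAfwBwH/jAAAAQAf4A/gAAGfzgAAADI/8B/AAAGfxwBAADI//58ABgAfxwBwAAMf///ABgAP54AAAAMf///ABgAP54AAzAMP/38AAAAP7gAAzicP/34AAAAP/AAAHzcP//8AAAAH/gBAHz+H//+AAAwH/wf/H7+H//wAD3wD//////+D///B//5D////z/+D///A//4P////h/8Dj//gAB8D///44D8BB////AeD//+GYD/gA////gHx//8f8D/4If///gB+H/8/8D//+f///wAQT/MA4D///////wAAD8MQ4D///////wAYAcMY4D///////4AcAPOY4D///////4AcAPmI4D///////8AAADmM8D///////+ADgAGM8D////////A/gAGAeD////////AfAAGAeD////+P//AMAAAAfD/////w//AAGAAAPj/////v//gAgAAAHz/////H//wAgAAADz/5//+P//4AwAAAB7/h//+H//+AH6AAA//B///D///wH+AAAf+B///B///4H+A8GP/5///h///ABmQ/Hl/4/v/h//+AAAQ/AB/4/v/g//+AAABwABwQ/v/wf//AAAAAgAAB/v/4f/fw4AAAAMAB/j/4A/Hg4AAAAM="/>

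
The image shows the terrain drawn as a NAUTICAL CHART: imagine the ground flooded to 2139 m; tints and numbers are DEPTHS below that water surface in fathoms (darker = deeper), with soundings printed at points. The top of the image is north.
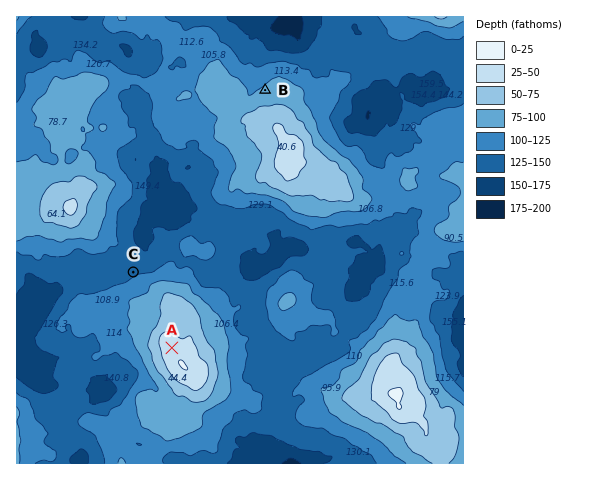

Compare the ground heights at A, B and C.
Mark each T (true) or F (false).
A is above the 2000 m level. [T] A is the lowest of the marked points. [F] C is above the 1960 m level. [F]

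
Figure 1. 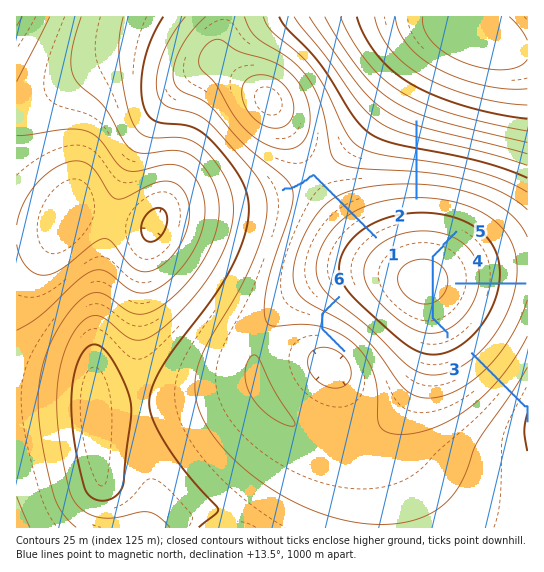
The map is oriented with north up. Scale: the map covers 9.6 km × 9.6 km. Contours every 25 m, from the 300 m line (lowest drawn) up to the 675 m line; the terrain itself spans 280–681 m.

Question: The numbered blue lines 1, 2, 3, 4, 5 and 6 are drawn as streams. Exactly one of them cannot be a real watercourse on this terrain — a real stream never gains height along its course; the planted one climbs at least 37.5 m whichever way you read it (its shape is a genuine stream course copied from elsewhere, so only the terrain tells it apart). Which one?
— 5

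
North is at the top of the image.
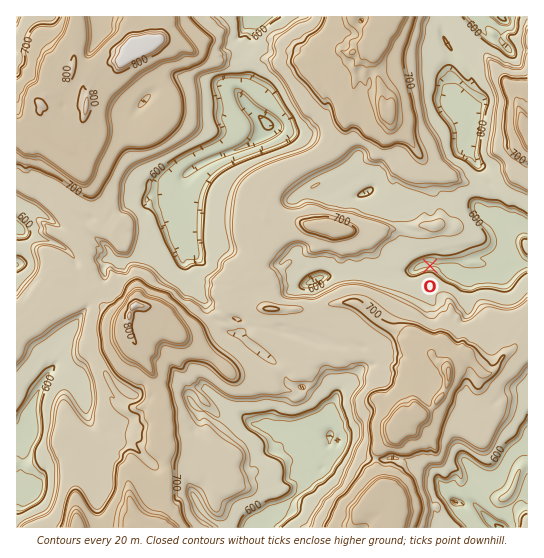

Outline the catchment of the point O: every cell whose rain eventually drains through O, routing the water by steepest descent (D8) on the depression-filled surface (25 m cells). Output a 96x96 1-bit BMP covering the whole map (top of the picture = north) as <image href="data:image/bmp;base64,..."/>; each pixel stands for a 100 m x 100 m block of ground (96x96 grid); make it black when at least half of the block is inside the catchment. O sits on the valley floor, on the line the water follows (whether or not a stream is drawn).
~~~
<image width="96" height="96" href="data:image/bmp;base64,Qk2+BAAAAAAAAD4AAAAoAAAAYAAAAGAAAAABAAEAAAAAAIAEAAATCwAAEwsAAAIAAAAAAAAA////AAAAAAAAAAAAAAAAAAAAAAAAAAAAAAAAAAAAAAAAAAAAAAAAAAAAAAAAAAAAAAAAAAAAAAAAAAAAAAAAAAAAAAAAAAAAAAAAAAAAAAAAAAAAAAAAAAAAAAAAAAAAAAAAAAAAAAAAAAAAAAAAAAAAAAAAAAAAAAAAAAAAAAAAAAAAAAAAAAAAAAAAAAAAAAAAAAAAAAAAAAAAAAAAAAAAAAAAAAAAAAAAAAAAAAAAAAAAAAAAAAAAAAAAAAAAAAAAAAAAAAAAAAAAAAAAAAAAAAAAAAAAAAAAAAAAAAAAAAAAAAAAAAAAAAAAAAAAAAAAAAAAAAAAAAAAAAAAAAAAAAAAAAAAAAAAAAAAAAAAAAAAAAAAAAAAAAAAAAAAAAAAAAAAAAAAAAAAAAAAAAAAAAAAAAAAAAAAAAAAAAAAAAAAAAAAAAAAAAAAAAAAAAAAAAAAAAAAAAAAAAAAAAAAAAAAAAAAAAAAAAAAAAAAAAAAAAAAAAAAAAAAAAAAAAAAAAAAAAAAAAAAAAAAAAAAAAAAAAAAAAAAAAAOAAAAAAAAAAAAAAA+AAAAAAAAAAAAAAB/AAAAAAAAAAAAAAD/AAAAAAAAAAAAAAP/AAAAAAAAAAAAAA//AAAAAAAAAAAAAB//gAAAAAAAAAAAAD//wAAAAAAAAD//gH//wAAAAAAAAD//////gAAAAAAAAH/////+AAAAAAAAAH/////8AAAAAAAAAP/////4AAAAAAAAAD/////4AAAAAAAAAAf////8AAAAAAAAAAf////8AAAAAAAAAAf///vgAAAAAAAAAAf///HAAAAAAAAAAA///+AAAAAAAAAAAAf//8AAAAAAAAAAAAf//8AAAAAAAAAAAAf//+AAAAAAAAAAAAf//4AAAAAAAAAAAAf/8AAAAAAAAAAAAAAAAAAAAAAAAAAAAAAAAAAAAAAAAAAAAAAAAAAAAAAAAAAAAAAAAAAAAAAAAAAAAAAAAAAAAAAAAAAAAAAAAAAAAAAAAAAAAAAAAAAAAAAAAAAAAAAAAAAAAAAAAAAAAAAAAAAAAAAAAAAAAAAAAAAAAAAAAAAAAAAAAAAAAAAAAAAAAAAAAAAAAAAAAAAAAAAAAAAAAAAAAAAAAAAAAAAAAAAAAAAAAAAAAAAAAAAAAAAAAAAAAAAAAAAAAAAAAAAAAAAAAAAAAAAAAAAAAAAAAAAAAAAAAAAAAAAAAAAAAAAAAAAAAAAAAAAAAAAAAAAAAAAAAAAAAAAAAAAAAAAAAAAAAAAAAAAAAAAAAAAAAAAAAAAAAAAAAAAAAAAAAAAAAAAAAAAAAAAAAAAAAAAAAAAAAAAAAAAAAAAAAAAAAAAAAAAAAAAAAAAAAAAAAAAAAAAAAAAAAAAAAAAAAAAAAAAAAAAAAAAAAAAAAAAAAAAAAAAAAAAAAAAAAAAAAAAAAAAAAAAAAAAAAAAAAAAAAAAAAAAAAAAAAAAAAAAAAAAAAAAAAAAAAAAAAAAAAAAAAAAAAAAAAAAAAAAAAAAAAAAAAAAAAAAAAAAAAAA="/>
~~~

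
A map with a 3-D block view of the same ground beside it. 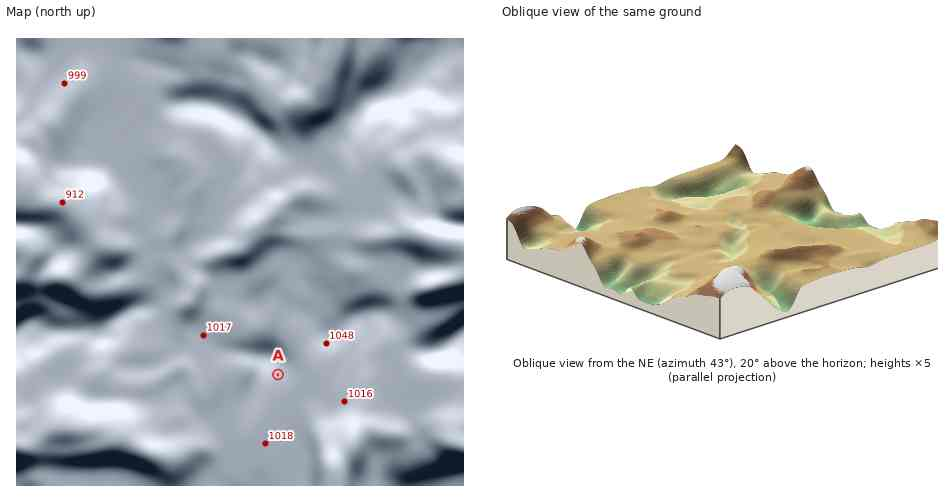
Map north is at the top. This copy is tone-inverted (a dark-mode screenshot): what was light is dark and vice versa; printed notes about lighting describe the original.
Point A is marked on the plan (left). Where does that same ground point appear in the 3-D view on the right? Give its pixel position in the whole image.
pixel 655 217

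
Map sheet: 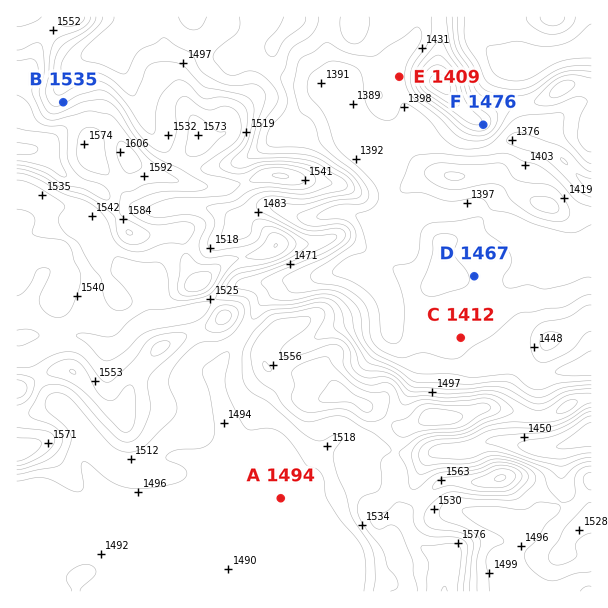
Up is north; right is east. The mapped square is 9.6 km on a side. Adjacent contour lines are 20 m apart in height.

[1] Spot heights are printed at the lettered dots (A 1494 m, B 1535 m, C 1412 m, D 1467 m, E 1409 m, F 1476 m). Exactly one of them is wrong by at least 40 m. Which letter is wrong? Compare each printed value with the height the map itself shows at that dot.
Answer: D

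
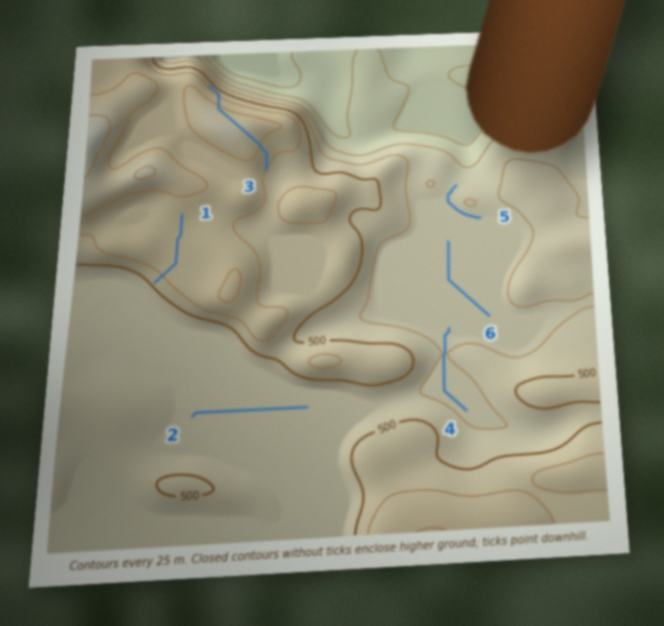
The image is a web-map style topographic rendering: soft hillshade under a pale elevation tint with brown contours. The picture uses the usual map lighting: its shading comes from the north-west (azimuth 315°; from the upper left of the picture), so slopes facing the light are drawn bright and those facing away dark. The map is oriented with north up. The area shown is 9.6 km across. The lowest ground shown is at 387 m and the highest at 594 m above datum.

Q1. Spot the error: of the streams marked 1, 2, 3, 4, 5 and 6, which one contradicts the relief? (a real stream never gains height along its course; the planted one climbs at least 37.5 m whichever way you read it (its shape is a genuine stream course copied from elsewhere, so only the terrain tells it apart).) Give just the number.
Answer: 3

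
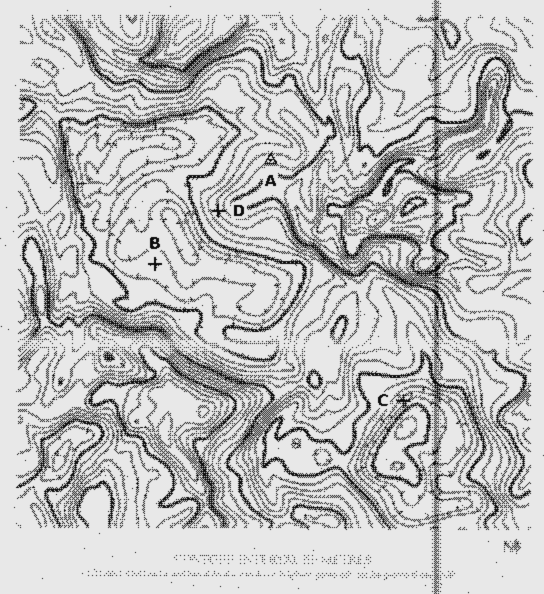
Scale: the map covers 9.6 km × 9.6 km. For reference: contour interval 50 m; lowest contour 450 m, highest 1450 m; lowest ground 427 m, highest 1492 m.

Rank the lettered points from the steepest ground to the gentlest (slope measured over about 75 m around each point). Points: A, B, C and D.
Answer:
C D A B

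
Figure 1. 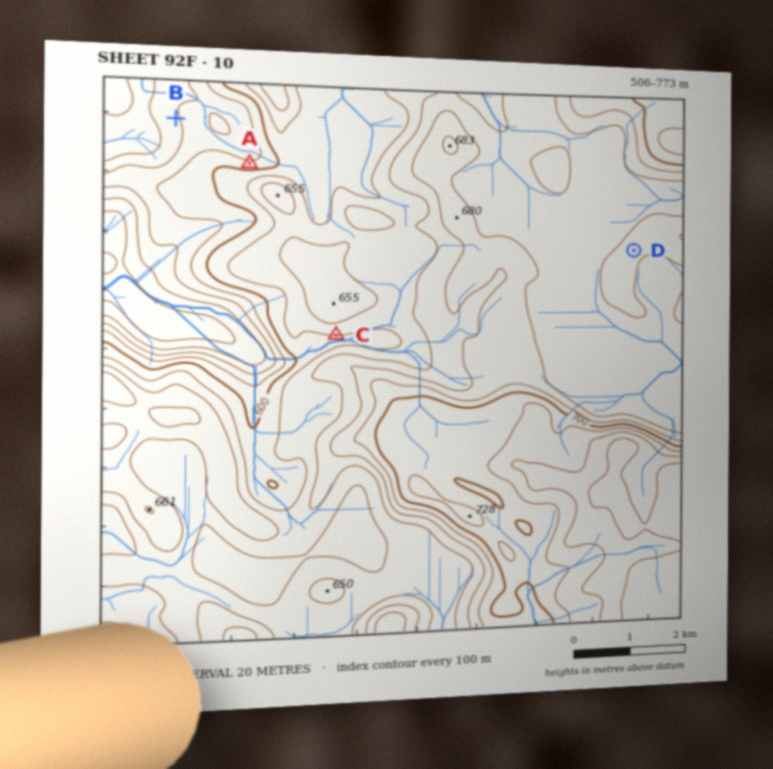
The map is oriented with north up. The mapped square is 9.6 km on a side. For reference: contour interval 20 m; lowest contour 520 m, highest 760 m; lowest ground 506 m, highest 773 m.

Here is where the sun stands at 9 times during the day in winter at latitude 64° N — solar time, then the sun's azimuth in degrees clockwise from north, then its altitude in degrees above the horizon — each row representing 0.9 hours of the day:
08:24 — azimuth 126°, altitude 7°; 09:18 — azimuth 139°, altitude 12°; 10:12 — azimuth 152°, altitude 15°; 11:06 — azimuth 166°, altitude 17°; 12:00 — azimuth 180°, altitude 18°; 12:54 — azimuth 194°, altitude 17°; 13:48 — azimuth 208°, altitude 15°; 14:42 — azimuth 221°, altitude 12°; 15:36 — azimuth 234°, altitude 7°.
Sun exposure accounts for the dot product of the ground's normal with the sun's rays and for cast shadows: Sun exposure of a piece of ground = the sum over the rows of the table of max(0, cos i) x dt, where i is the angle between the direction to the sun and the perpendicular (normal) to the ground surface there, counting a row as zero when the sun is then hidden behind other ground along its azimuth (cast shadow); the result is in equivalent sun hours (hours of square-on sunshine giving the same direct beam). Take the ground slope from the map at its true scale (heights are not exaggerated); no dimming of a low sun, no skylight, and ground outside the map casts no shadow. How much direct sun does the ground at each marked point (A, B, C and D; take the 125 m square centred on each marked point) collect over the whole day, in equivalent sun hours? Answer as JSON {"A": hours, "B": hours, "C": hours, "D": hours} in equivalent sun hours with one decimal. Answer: {"A": 1.1, "B": 2.0, "C": 2.4, "D": 1.9}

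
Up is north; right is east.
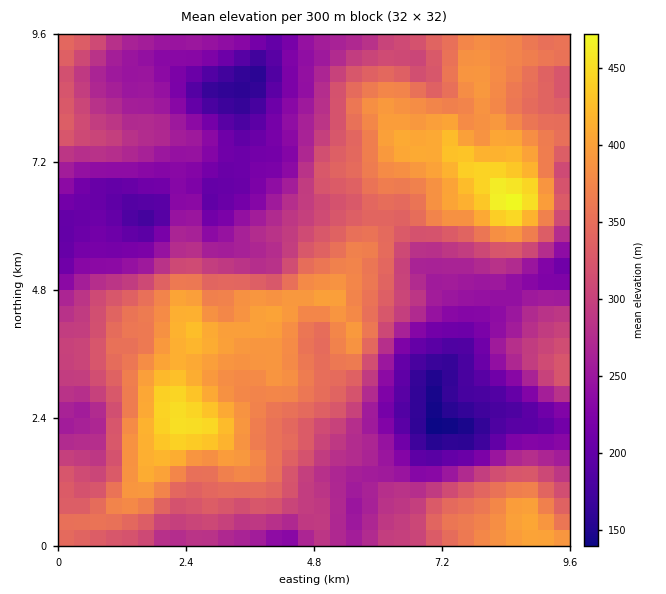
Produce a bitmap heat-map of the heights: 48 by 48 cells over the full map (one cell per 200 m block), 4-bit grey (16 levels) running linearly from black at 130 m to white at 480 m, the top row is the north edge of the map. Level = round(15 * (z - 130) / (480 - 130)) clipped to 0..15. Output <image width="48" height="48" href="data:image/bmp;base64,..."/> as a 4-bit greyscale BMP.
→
<image width="48" height="48" href="data:image/bmp;base64,Qk32BAAAAAAAAHYAAAAoAAAAMAAAADAAAAABAAQAAAAAAIAEAAATCwAAEwsAABAAAAAAAAAAAAAAABEREQAiIiIAMzMzAERERABVVVUAZmZmAHd3dwCIiIgAmZmZAKqqqgC7u7sAzMzMAN3d3QDu7u4A////AJmYiIh3ZmdmZlVEVnZmZnd3iZqqu7zMy6qZmYiHZ3d3ZmZVZ3dlZnd3iaqqu7zMupmqqqmYd4iId3d2d3dlVnd3iaqqu8zLqZmZqqqpiIiYiIiHd3dlVmd3iZqqq7zLqZiJmru6mJmZmZmYd3dlVnd3eJmZqru6mJiImry7qZmZqZmYh3ZlZmZmZ3iJmqqpiIiIibzMupmqqqqYh3ZmVVVVVVZ4iJmYd4h3ebzMy6qru7qph3ZmZVVENERVZ3d3Znd3ebzM3Mu8y7qpmHdmZlVDIjMzRWZmVWZmebzN3d3cy6qpmId2ZlQyESESM0VURWZmebzN7u7dy6qpmId2ZlQyEBERIzMzRFVmeazN7u7dy6qpmIh3ZUMiEAERIjMzNGVWeKvN7u3cy6qpmZiHZUMiEBESIiIzRGZneKvN7t3Mu6qqqZmYdUMiERIiIiNEVXZ3iavN3dzLuqq7qpmZhkMiERIiIzRWd3d4iavN3cy7u7u7uqmZhlQyERIiM0VniHd4mau8zMy7u7u7qpmql1QyERIjRFZ4iHeImqq8zMy7u7u7qpmqmGQyIiIjRWd4iHeImqqrzMzMu7u7qpq7qXVDMiIjRmd3iHd4mqqrzN3My7u7qpq7uYZEMzMzRWZ3eHd4mqqrzNzLvMy7qpq7uodlRERERVZ3d3d4iaqrvMy7u8zLuqu7qYh2VURERVZnd2d4iZqqvMuqu8zMu7y7qZh3ZVVVVVVmZmZ3iJmqvMuqu7u7u8y7qph3ZVVVVVVVVVVnd3iJqqqZqpmau7u7qph3ZVVVVVVERERVVmZ3iZiIiHd4qqq7qph2ZWVVZlVEQzRERFVWd4d3ZmZnmaqqqph2ZmZmd3ZVQzRERERFZ3ZmZmZniZmqqqh2Znd3iIh2VDNERDM0VmVVVmZ3iJmaqqmHd3iImqmYdTM0QzMzVmVFVmZ3eImZqpmZiZmavMuphjMzMyIiRlREVWZnd4iZmZmZqru7zd3KlzMzMyIiNVQzRFVmd3iImZmZq8zM3u7bqEQzMzMzNVMzNEVWd4iImamaq8zN7//sqFQzMzMzRUMzM0RVZ4iJmqqqq7zd7u7sqFVEREREREQzM0RFZ4mZmqqru83d7u3bl2VVVVVURURDM0REV4mZqru7zM3d3d3Kl3ZmZmZVVVVEM0REVomZqrzMzN3dzMy6mId3d2ZmVVVEMzREVniZmrzMzN3LzMy6qZiId3ZmZlVEMzNEVniJqrzMzNy7vMu6qpiHd2ZmZVRDIjNFVneJq7y7vMu7u7qqqZh3dmZmVUMyIiNFVmeKq7u7u7uru6qZmZh3ZmVVVDIiESNEVWeKq7u7qqq7uqqZmYh2ZlVVVDIRERI0RWeJqru6mZq7uqqZmIh2ZVVVRDIhERI0RWeJmqqpiZq7u6qZmIh2ZVVVREMyIRI0VWZ4iZmIiau7u6qpmJh3ZVVURERDMiI0RVZ3iIiHiZq7u6qqqZmHZlVVVVVUQzM0RVZmd3iIiZq7u6qqqpmYdmZlVVVVVUM0RWZmZ3iImZq7u6qpmg=="/>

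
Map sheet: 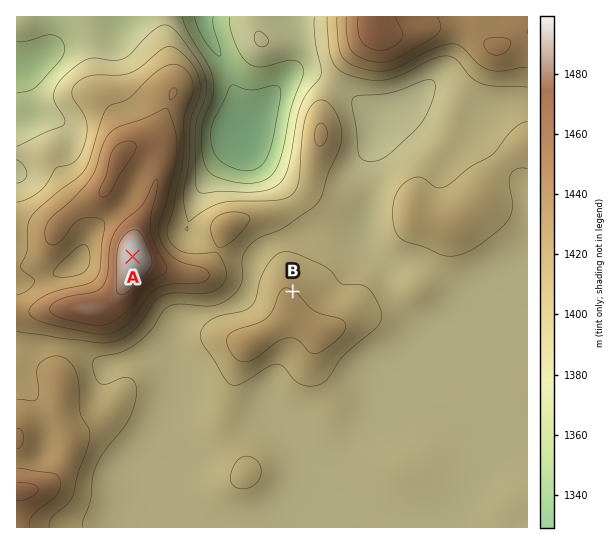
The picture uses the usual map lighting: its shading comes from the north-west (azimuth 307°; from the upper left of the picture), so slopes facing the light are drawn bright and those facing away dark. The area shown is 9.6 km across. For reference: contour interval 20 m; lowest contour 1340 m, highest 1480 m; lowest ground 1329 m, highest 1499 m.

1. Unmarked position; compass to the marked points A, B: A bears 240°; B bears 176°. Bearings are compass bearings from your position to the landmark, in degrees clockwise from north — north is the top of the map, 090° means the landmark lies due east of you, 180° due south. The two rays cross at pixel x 284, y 169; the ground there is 1375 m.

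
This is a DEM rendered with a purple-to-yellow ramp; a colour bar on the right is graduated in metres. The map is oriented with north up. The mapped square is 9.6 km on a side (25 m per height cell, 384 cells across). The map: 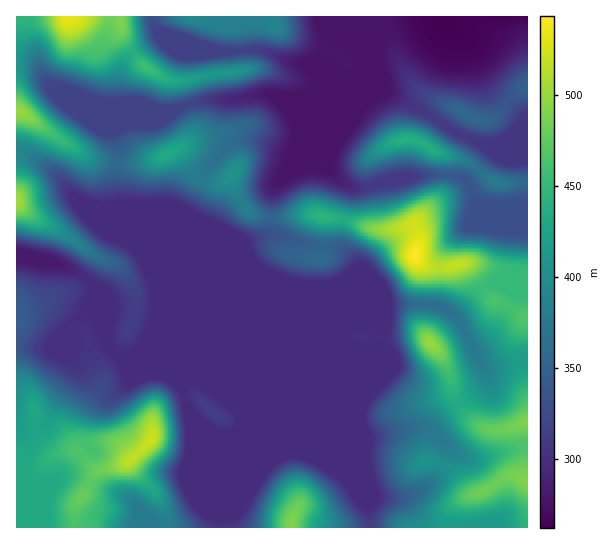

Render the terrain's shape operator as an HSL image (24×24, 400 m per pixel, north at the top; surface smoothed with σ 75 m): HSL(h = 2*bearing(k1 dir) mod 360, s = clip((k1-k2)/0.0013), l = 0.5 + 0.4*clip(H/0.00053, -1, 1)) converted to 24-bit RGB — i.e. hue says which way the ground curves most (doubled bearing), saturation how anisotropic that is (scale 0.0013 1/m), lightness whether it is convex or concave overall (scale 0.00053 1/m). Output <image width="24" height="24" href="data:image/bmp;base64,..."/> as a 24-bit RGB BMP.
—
<image width="24" height="24" href="data:image/bmp;base64,Qk32BgAAAAAAADYAAAAoAAAAGAAAABgAAAABABgAAAAAAMAGAAATCwAAEwsAAAAAAAAAAAAAf3+AXVZ9uKl4j5tnrYdsP1B8mIJMg9aWaTeTfV1jN1t5U0mt5t3JypJ5XLajc4axKyB6h7y+rHa2tmOZqGBGdn47SWc/lp1WgH9/V3GDt4Olw52LfV4tQBYcwvbFK0awdUp2f39/X3t9IGZz0ce27OvfeHDAcS5sZ05ycmcuXnsvP4Bl0pjX38jrhmnAYauOhXOHiHRlS2tIx29w5VPonOSrUssIFQwneXl/f4CAf4B/Jm5fRNZH17h1bBUzf1ZpXkV7n4WlwpqtP52LO7dhg3RN0Xq1kJS8amyNlnaqiJezWoWNYJeg6KjK7ri2BYmiWGV+gH9/f39/fIB9VYE8elwxgHFwf3+AQ0t/iqeZjKualYK0cjdLblQuU4QqiZhHiGllV4uAjb+vbZ/gpY3ntmLH9+/UFRGuUUR5kYVjcYeCf3+Af4B/gH9/gH9/f3+Ab0Z5cppOeItQfD09kkiPrtHWm5/anXu9q2+xXr6sbqJoZWw3Ei0afVK/+enSRgNxbEufe7qzgm2Hf3+AgH9/gH9/f3+Afn6AP2Klv57FpXergV6XZ8WIY7t8WUxuu4FzgcqbcWqcemRzkVNrT5VVC0UY/+YjfgZZc59mgGtvgH9/gH9/gH9/gIB/f4B/f3+AV35xP498s2aXolJpr9SMT4yJUUZkmLN7n7Z5dk1gdUtagYxtnGducmt/gH9XgHl4gH9/gH9/gIB/gIB/gIB/gIB/gIB/gH9/f4B/P15pYhMjutpHjeyNSyxselNRhqRVnoxBYWRIc299hZV4iVx2cpVnfICAgIB/gIB/gIB/gIB/gIB/gIB/gIB/gIB/gX2Ae4aBTiBwl1nT1PfaX1zIVRxak4Zvn5BlpJGOc2yPXYN3i3p1Zm6IsJeIZ3eAf39/f4B/gIB/gIB/gIB/gIB/gIB/f3+AfYGBg397Fxxlz/vj5N22YwtMmkJtYptvl66unIWKlHibgHiTa36BcGJ2r7F3YmmDf39/f4B/f4B/f3+AgIB/gH9/gH9/f4B/f4B/f39/NSFYi5EAMyYATC0VX7uBl7+7Zp2Ojoykf3SirGyefzE+go1HecSAaluAf3+Af4B/f4B/gH9/gHl4e1xKeWY5aoI2WYBcfV1wLgUk8eG/haXYec7AO69dVYRSg3Z9b1YqRi8UTCEQhfLBteHvlUKzfXOAf3+Af4B/f4B/f3iAl0B6hJXImaLRv7XVWDiRJwwbUK3a2fLaVtTlyM381tP4co/vkJXeX0keRNmzzP/4Q8TkaSwugWFmf3+Af3+AgH9/f3d3ajc1UKc/jW9CbEAfg3AdZA5JeafpX/nQnsx0xOJzBC8WfV0XWS4YW1Uivvj3rfbzbDuiaCxMf357gH9+f39+f3l3e0tGbDE2h9SkfNTyfU7t2NPy0974s9T/zd/3nors8Mvw5sq3MidpOmFlf3twf3965+3ZToFxNxIrinM7cHtPeGhEdHE6ZkI3bmCngKa0gPB8KllVI2tom9eZssJmSSIYVl4XK1ggO7M7+dLg1WflZid8ootGTZFH26p1XAszZSNAlciLUW2uo2W7tIOJTaiTT8Olf3fB6dS6NEVeOm1TXYEoa0AlkhlS1M8gKUAQIC0GMTMAUSwANtrFrd7wfVrjfDIXiClWrOvdsujxQzHFWm/D4NT02brqbKepMXVg28iIq0GxVWh4eH9+ZXJ/K2W3+dL05JjnPVq8z/j8zOb/NS7kXi0peHZPR5+mzP/4qe3ychZIbEA6TZs/J2Mkyml/0ZnCdWa3w2yIrnOxWHGlcHCBfoB/NnNjNI9i4Mjw0d/65zEtMQIEmUYfVLtEWIFy0frxKYnLPwwZfl9hf39vfntpdV81G0UHkLMpZ4o/q5pKwneJhkV/f3uAf4B/dn9+On9Va5wvdEUTgBMvoNDkj7TYzoLBjUiL8elcKgkbZj8rdk8li4s3cTQkvqdBk7Dwg+AGYGANPVsJMkUOXIpCZpWAe3+BgIB/dYB2bGZQfLF1dMe/i55mfVZtk2CWyZLA5mMZZxBYoq1Vn8q+TpeyirHlzP/+JWL5qmT/2sz/3sz/zc3+LlHPg1V0gHN5gIx7dnmDZH6Ye7B6dWpddnBccHNjW3hwma+DpzxSVC6JxNmoUquJtnKlSP9lUxcRUR8bSjsQMS4CMTcAOh4CursjOraWZ4aSiHh5enaAcZtxhoBue290fXt4d3t1aH1wfJ5eela2XVvK19rHfpi2XJ2/tuuIJQQ67SvJh8fjlLTUnZPLgIbSyufJRVmOaV97f39/fn+Ag5B3f3V2e3h+f32BfYSFdIeCf5Zy"/>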